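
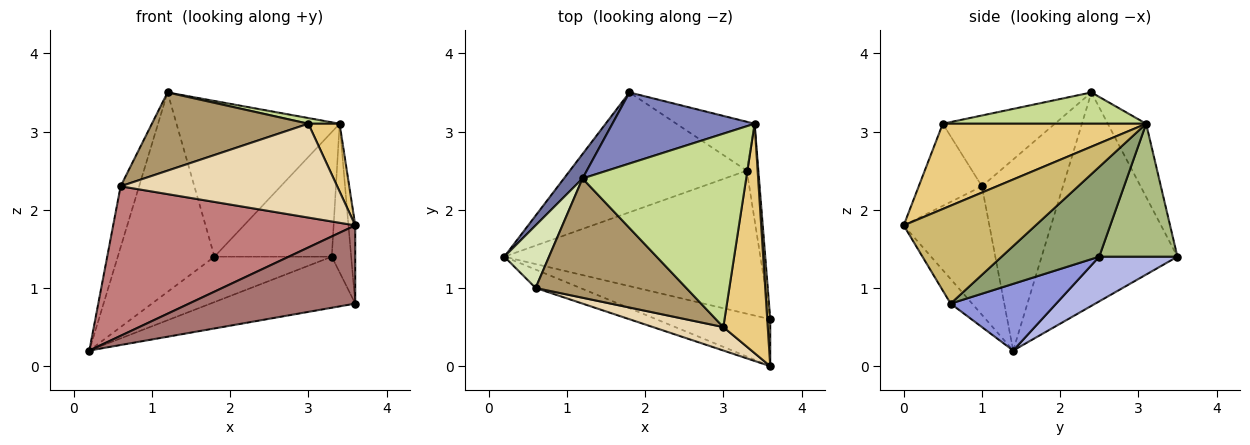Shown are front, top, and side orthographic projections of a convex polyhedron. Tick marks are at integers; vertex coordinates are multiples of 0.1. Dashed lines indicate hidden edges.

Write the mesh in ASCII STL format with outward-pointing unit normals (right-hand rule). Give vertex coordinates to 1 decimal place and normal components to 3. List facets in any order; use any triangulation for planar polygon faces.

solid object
 facet normal -0.813 0.579 0.071
  outer loop
   vertex 1.2 2.4 3.5
   vertex 1.8 3.5 1.4
   vertex 0.2 1.4 0.2
  endloop
 endfacet
 facet normal -0.209 0.890 0.406
  outer loop
   vertex 3.4 3.1 3.1
   vertex 1.8 3.5 1.4
   vertex 1.2 2.4 3.5
  endloop
 endfacet
 facet normal 0.238 0.326 -0.915
  outer loop
   vertex 3.3 2.5 1.4
   vertex 3.6 0.6 0.8
   vertex 0.2 1.4 0.2
  endloop
 endfacet
 facet normal 0.230 0.345 -0.910
  outer loop
   vertex 3.3 2.5 1.4
   vertex 0.2 1.4 0.2
   vertex 1.8 3.5 1.4
  endloop
 endfacet
 facet normal 0.973 0.193 -0.125
  outer loop
   vertex 3.3 2.5 1.4
   vertex 3.4 3.1 3.1
   vertex 3.6 0.6 0.8
  endloop
 endfacet
 facet normal 0.527 0.791 -0.310
  outer loop
   vertex 3.3 2.5 1.4
   vertex 1.8 3.5 1.4
   vertex 3.4 3.1 3.1
  endloop
 endfacet
 facet normal 0.188 -0.029 0.982
  outer loop
   vertex 3.0 0.5 3.1
   vertex 3.4 3.1 3.1
   vertex 1.2 2.4 3.5
  endloop
 endfacet
 facet normal -0.951 0.217 0.222
  outer loop
   vertex 0.6 1.0 2.3
   vertex 1.2 2.4 3.5
   vertex 0.2 1.4 0.2
  endloop
 endfacet
 facet normal -0.366 -0.510 0.778
  outer loop
   vertex 0.6 1.0 2.3
   vertex 3.0 0.5 3.1
   vertex 1.2 2.4 3.5
  endloop
 endfacet
 facet normal 0.998 0.051 0.031
  outer loop
   vertex 3.6 0.0 1.8
   vertex 3.6 0.6 0.8
   vertex 3.4 3.1 3.1
  endloop
 endfacet
 facet normal 0.879 -0.135 0.458
  outer loop
   vertex 3.6 0.0 1.8
   vertex 3.4 3.1 3.1
   vertex 3.0 0.5 3.1
  endloop
 endfacet
 facet normal -0.272 -0.933 0.233
  outer loop
   vertex 3.6 0.0 1.8
   vertex 3.0 0.5 3.1
   vertex 0.6 1.0 2.3
  endloop
 endfacet
 facet normal -0.110 -0.852 -0.511
  outer loop
   vertex 3.6 0.0 1.8
   vertex 0.2 1.4 0.2
   vertex 3.6 0.6 0.8
  endloop
 endfacet
 facet normal -0.331 -0.936 -0.115
  outer loop
   vertex 3.6 0.0 1.8
   vertex 0.6 1.0 2.3
   vertex 0.2 1.4 0.2
  endloop
 endfacet
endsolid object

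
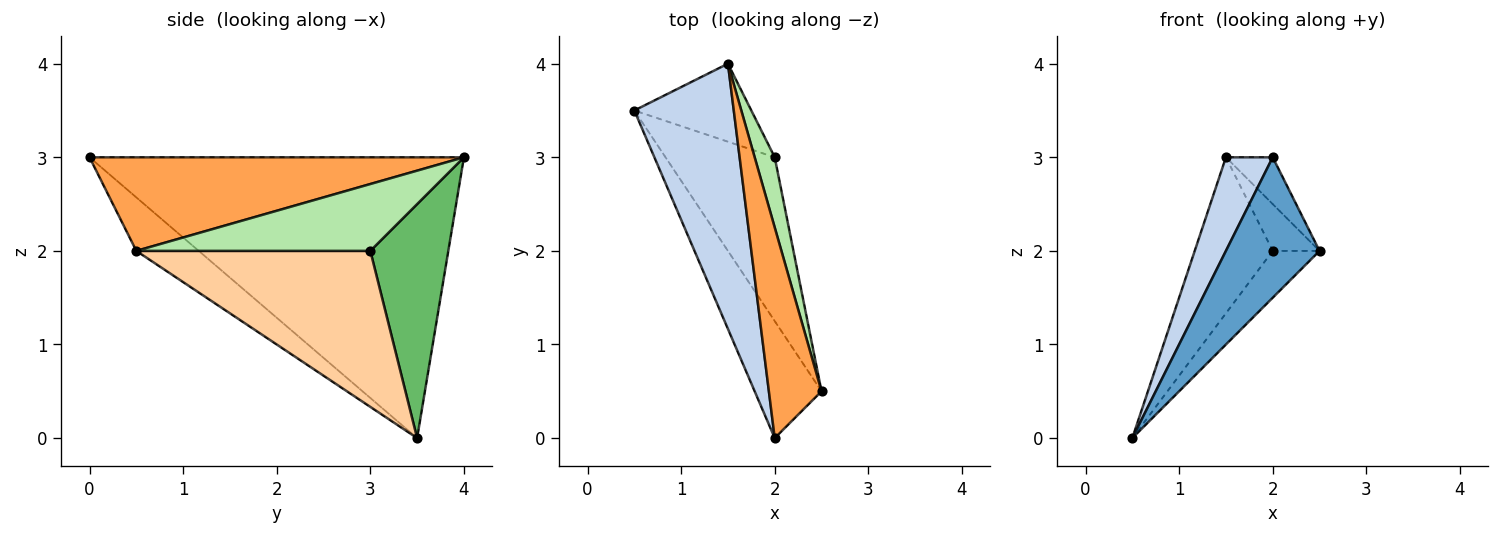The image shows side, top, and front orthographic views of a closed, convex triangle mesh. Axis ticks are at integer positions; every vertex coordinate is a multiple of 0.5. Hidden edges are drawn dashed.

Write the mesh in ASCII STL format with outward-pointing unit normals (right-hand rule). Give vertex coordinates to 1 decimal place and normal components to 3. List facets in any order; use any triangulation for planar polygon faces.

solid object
 facet normal -0.456 -0.684 -0.570
  outer loop
   vertex 2.0 0.0 3.0
   vertex 0.5 3.5 0.0
   vertex 2.5 0.5 2.0
  endloop
 endfacet
 facet normal -0.936 -0.117 0.332
  outer loop
   vertex 2.0 0.0 3.0
   vertex 1.5 4.0 3.0
   vertex 0.5 3.5 0.0
  endloop
 endfacet
 facet normal 0.866 0.108 0.487
  outer loop
   vertex 2.0 0.0 3.0
   vertex 2.5 0.5 2.0
   vertex 1.5 4.0 3.0
  endloop
 endfacet
 facet normal 0.808 0.162 -0.566
  outer loop
   vertex 2.0 3.0 2.0
   vertex 2.5 0.5 2.0
   vertex 0.5 3.5 0.0
  endloop
 endfacet
 facet normal 0.667 0.667 -0.333
  outer loop
   vertex 2.0 3.0 2.0
   vertex 0.5 3.5 0.0
   vertex 1.5 4.0 3.0
  endloop
 endfacet
 facet normal 0.941 0.188 0.282
  outer loop
   vertex 2.0 3.0 2.0
   vertex 1.5 4.0 3.0
   vertex 2.5 0.5 2.0
  endloop
 endfacet
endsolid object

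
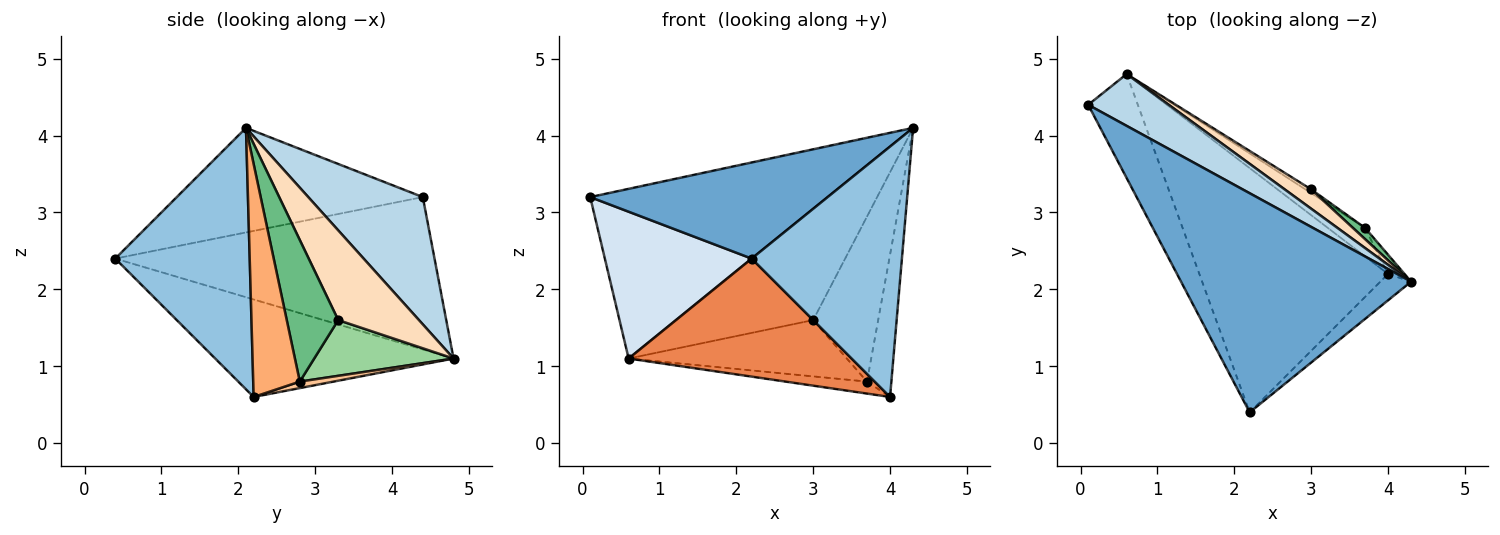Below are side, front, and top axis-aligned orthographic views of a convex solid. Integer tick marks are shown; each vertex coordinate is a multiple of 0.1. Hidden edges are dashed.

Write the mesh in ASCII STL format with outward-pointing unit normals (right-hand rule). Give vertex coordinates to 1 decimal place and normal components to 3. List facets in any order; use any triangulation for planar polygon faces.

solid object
 facet normal -0.384 -0.371 0.845
  outer loop
   vertex 2.2 0.4 2.4
   vertex 4.3 2.1 4.1
   vertex 0.1 4.4 3.2
  endloop
 endfacet
 facet normal 0.665 -0.743 -0.078
  outer loop
   vertex 4.0 2.2 0.6
   vertex 4.3 2.1 4.1
   vertex 2.2 0.4 2.4
  endloop
 endfacet
 facet normal 0.419 0.869 0.265
  outer loop
   vertex 0.6 4.8 1.1
   vertex 0.1 4.4 3.2
   vertex 4.3 2.1 4.1
  endloop
 endfacet
 facet normal -0.871 -0.401 -0.284
  outer loop
   vertex 0.6 4.8 1.1
   vertex 2.2 0.4 2.4
   vertex 0.1 4.4 3.2
  endloop
 endfacet
 facet normal -0.422 -0.395 -0.816
  outer loop
   vertex 0.6 4.8 1.1
   vertex 4.0 2.2 0.6
   vertex 2.2 0.4 2.4
  endloop
 endfacet
 facet normal 0.884 0.463 -0.063
  outer loop
   vertex 3.7 2.8 0.8
   vertex 4.3 2.1 4.1
   vertex 4.0 2.2 0.6
  endloop
 endfacet
 facet normal 0.159 0.383 -0.910
  outer loop
   vertex 3.7 2.8 0.8
   vertex 4.0 2.2 0.6
   vertex 0.6 4.8 1.1
  endloop
 endfacet
 facet normal 0.502 0.852 0.148
  outer loop
   vertex 3.0 3.3 1.6
   vertex 0.6 4.8 1.1
   vertex 4.3 2.1 4.1
  endloop
 endfacet
 facet normal 0.620 0.783 0.053
  outer loop
   vertex 3.0 3.3 1.6
   vertex 4.3 2.1 4.1
   vertex 3.7 2.8 0.8
  endloop
 endfacet
 facet normal 0.537 0.841 -0.056
  outer loop
   vertex 3.0 3.3 1.6
   vertex 3.7 2.8 0.8
   vertex 0.6 4.8 1.1
  endloop
 endfacet
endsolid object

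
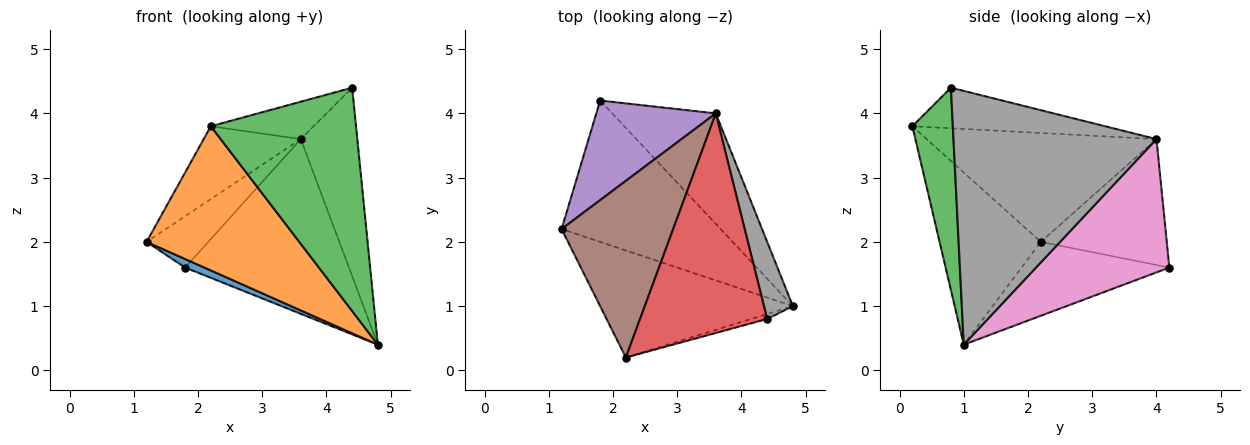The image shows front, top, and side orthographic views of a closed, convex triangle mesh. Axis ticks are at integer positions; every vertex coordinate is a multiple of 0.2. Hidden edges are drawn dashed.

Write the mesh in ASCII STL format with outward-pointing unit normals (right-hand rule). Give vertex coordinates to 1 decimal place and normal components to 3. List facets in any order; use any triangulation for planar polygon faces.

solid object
 facet normal -0.421 -0.055 -0.906
  outer loop
   vertex 1.8 4.2 1.6
   vertex 4.8 1.0 0.4
   vertex 1.2 2.2 2.0
  endloop
 endfacet
 facet normal -0.470 -0.709 -0.526
  outer loop
   vertex 2.2 0.2 3.8
   vertex 1.2 2.2 2.0
   vertex 4.8 1.0 0.4
  endloop
 endfacet
 facet normal 0.268 -0.963 -0.021
  outer loop
   vertex 2.2 0.2 3.8
   vertex 4.8 1.0 0.4
   vertex 4.4 0.8 4.4
  endloop
 endfacet
 facet normal -0.300 0.160 0.940
  outer loop
   vertex 3.6 4.0 3.6
   vertex 2.2 0.2 3.8
   vertex 4.4 0.8 4.4
  endloop
 endfacet
 facet normal -0.684 0.335 0.649
  outer loop
   vertex 3.6 4.0 3.6
   vertex 1.8 4.2 1.6
   vertex 1.2 2.2 2.0
  endloop
 endfacet
 facet normal -0.670 0.283 0.686
  outer loop
   vertex 3.6 4.0 3.6
   vertex 1.2 2.2 2.0
   vertex 2.2 0.2 3.8
  endloop
 endfacet
 facet normal 0.567 0.696 -0.440
  outer loop
   vertex 3.6 4.0 3.6
   vertex 4.8 1.0 0.4
   vertex 1.8 4.2 1.6
  endloop
 endfacet
 facet normal 0.958 0.267 0.109
  outer loop
   vertex 3.6 4.0 3.6
   vertex 4.4 0.8 4.4
   vertex 4.8 1.0 0.4
  endloop
 endfacet
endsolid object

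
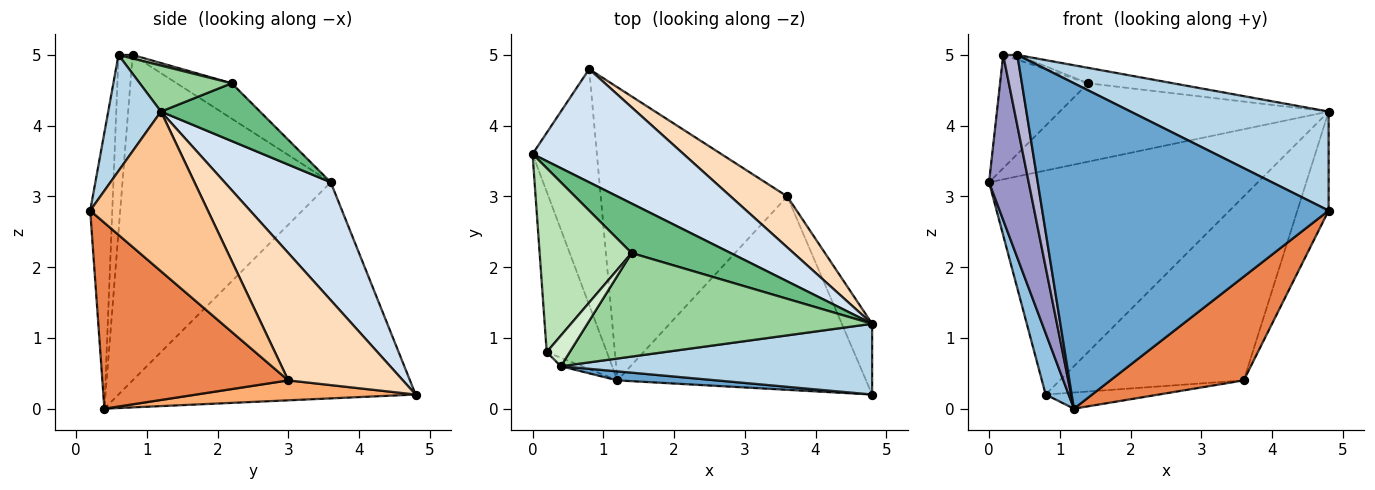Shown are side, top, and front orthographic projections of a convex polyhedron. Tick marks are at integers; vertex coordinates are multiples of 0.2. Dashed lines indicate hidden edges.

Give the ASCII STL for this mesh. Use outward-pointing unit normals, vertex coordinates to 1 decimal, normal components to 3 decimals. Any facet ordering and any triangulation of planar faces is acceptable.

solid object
 facet normal -0.077 -0.997 0.028
  outer loop
   vertex 1.2 0.4 0.0
   vertex 4.8 0.2 2.8
   vertex 0.4 0.6 5.0
  endloop
 endfacet
 facet normal -0.956 -0.074 -0.284
  outer loop
   vertex 0.8 4.8 0.2
   vertex 1.2 0.4 0.0
   vertex 0.0 3.6 3.2
  endloop
 endfacet
 facet normal 0.212 -0.795 0.568
  outer loop
   vertex 4.8 1.2 4.2
   vertex 0.4 0.6 5.0
   vertex 4.8 0.2 2.8
  endloop
 endfacet
 facet normal 0.332 0.842 0.425
  outer loop
   vertex 4.8 1.2 4.2
   vertex 0.8 4.8 0.2
   vertex 0.0 3.6 3.2
  endloop
 endfacet
 facet normal 0.550 -0.395 -0.736
  outer loop
   vertex 3.6 3.0 0.4
   vertex 4.8 0.2 2.8
   vertex 1.2 0.4 0.0
  endloop
 endfacet
 facet normal 0.106 0.055 -0.993
  outer loop
   vertex 3.6 3.0 0.4
   vertex 1.2 0.4 0.0
   vertex 0.8 4.8 0.2
  endloop
 endfacet
 facet normal 0.951 0.253 -0.180
  outer loop
   vertex 3.6 3.0 0.4
   vertex 4.8 1.2 4.2
   vertex 4.8 0.2 2.8
  endloop
 endfacet
 facet normal 0.515 0.826 0.229
  outer loop
   vertex 3.6 3.0 0.4
   vertex 0.8 4.8 0.2
   vertex 4.8 1.2 4.2
  endloop
 endfacet
 facet normal 0.297 0.807 0.510
  outer loop
   vertex 1.4 2.2 4.6
   vertex 4.8 1.2 4.2
   vertex 0.0 3.6 3.2
  endloop
 endfacet
 facet normal 0.158 0.146 0.977
  outer loop
   vertex 1.4 2.2 4.6
   vertex 0.4 0.6 5.0
   vertex 4.8 1.2 4.2
  endloop
 endfacet
 facet normal -0.311 0.498 0.809
  outer loop
   vertex 0.2 0.8 5.0
   vertex 1.4 2.2 4.6
   vertex 0.0 3.6 3.2
  endloop
 endfacet
 facet normal 0.150 0.150 0.977
  outer loop
   vertex 0.2 0.8 5.0
   vertex 0.4 0.6 5.0
   vertex 1.4 2.2 4.6
  endloop
 endfacet
 facet normal -0.967 -0.184 -0.179
  outer loop
   vertex 0.2 0.8 5.0
   vertex 0.0 3.6 3.2
   vertex 1.2 0.4 0.0
  endloop
 endfacet
 facet normal -0.705 -0.705 -0.085
  outer loop
   vertex 0.2 0.8 5.0
   vertex 1.2 0.4 0.0
   vertex 0.4 0.6 5.0
  endloop
 endfacet
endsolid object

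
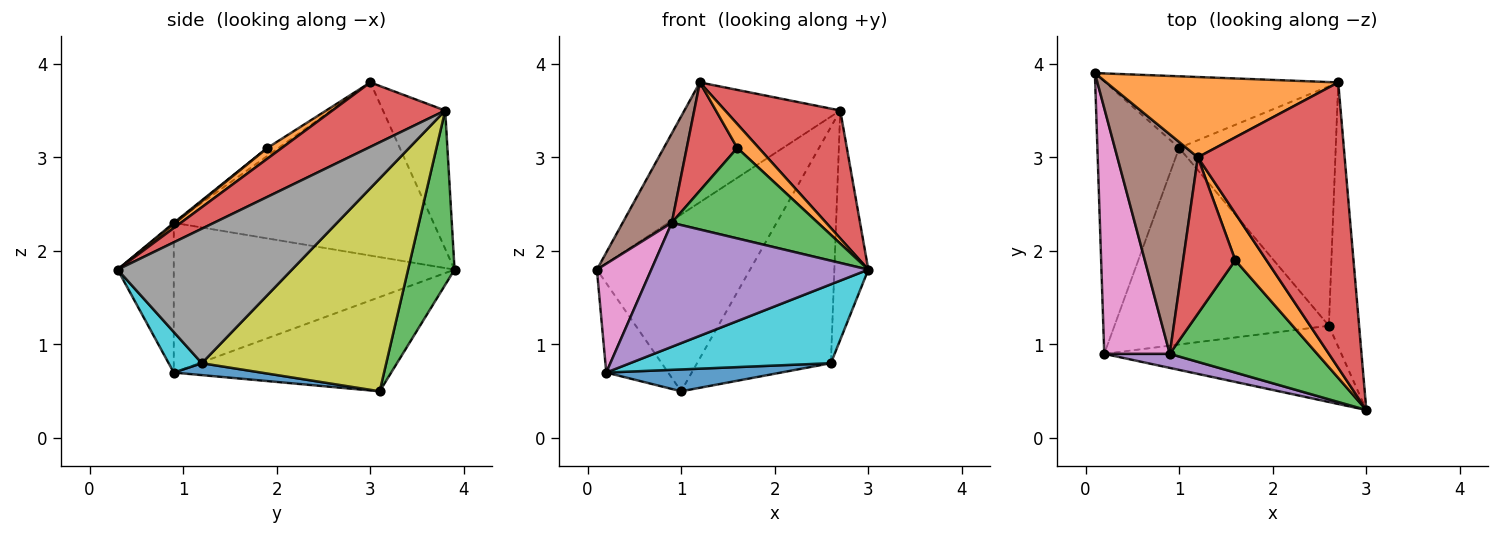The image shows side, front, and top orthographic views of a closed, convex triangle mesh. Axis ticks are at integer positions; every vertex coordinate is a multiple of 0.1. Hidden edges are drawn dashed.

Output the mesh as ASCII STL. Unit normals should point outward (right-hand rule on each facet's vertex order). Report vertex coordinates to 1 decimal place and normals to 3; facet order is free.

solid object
 facet normal -0.738 0.210 -0.641
  outer loop
   vertex 0.2 0.9 0.7
   vertex 0.1 3.9 1.8
   vertex 1.0 3.1 0.5
  endloop
 endfacet
 facet normal -0.315 0.789 0.528
  outer loop
   vertex 2.7 3.8 3.5
   vertex 0.1 3.9 1.8
   vertex 1.2 3.0 3.8
  endloop
 endfacet
 facet normal 0.271 0.892 -0.362
  outer loop
   vertex 2.7 3.8 3.5
   vertex 1.0 3.1 0.5
   vertex 0.1 3.9 1.8
  endloop
 endfacet
 facet normal 0.372 -0.380 0.847
  outer loop
   vertex 2.7 3.8 3.5
   vertex 1.2 3.0 3.8
   vertex 3.0 0.3 1.8
  endloop
 endfacet
 facet normal -0.249 -0.962 0.109
  outer loop
   vertex 0.9 0.9 2.3
   vertex 0.2 0.9 0.7
   vertex 3.0 0.3 1.8
  endloop
 endfacet
 facet normal -0.894 -0.169 0.415
  outer loop
   vertex 0.9 0.9 2.3
   vertex 1.2 3.0 3.8
   vertex 0.1 3.9 1.8
  endloop
 endfacet
 facet normal -0.902 -0.175 0.395
  outer loop
   vertex 0.9 0.9 2.3
   vertex 0.1 3.9 1.8
   vertex 0.2 0.9 0.7
  endloop
 endfacet
 facet normal 0.959 0.187 -0.215
  outer loop
   vertex 2.6 1.2 0.8
   vertex 2.7 3.8 3.5
   vertex 3.0 0.3 1.8
  endloop
 endfacet
 facet normal 0.695 0.505 -0.512
  outer loop
   vertex 2.6 1.2 0.8
   vertex 1.0 3.1 0.5
   vertex 2.7 3.8 3.5
  endloop
 endfacet
 facet normal 0.118 -0.714 -0.690
  outer loop
   vertex 2.6 1.2 0.8
   vertex 3.0 0.3 1.8
   vertex 0.2 0.9 0.7
  endloop
 endfacet
 facet normal 0.055 -0.110 -0.992
  outer loop
   vertex 2.6 1.2 0.8
   vertex 0.2 0.9 0.7
   vertex 1.0 3.1 0.5
  endloop
 endfacet
 facet normal 0.293 -0.435 0.851
  outer loop
   vertex 1.6 1.9 3.1
   vertex 3.0 0.3 1.8
   vertex 1.2 3.0 3.8
  endloop
 endfacet
 facet normal 0.006 -0.627 0.779
  outer loop
   vertex 1.6 1.9 3.1
   vertex 0.9 0.9 2.3
   vertex 3.0 0.3 1.8
  endloop
 endfacet
 facet normal -0.125 -0.565 0.816
  outer loop
   vertex 1.6 1.9 3.1
   vertex 1.2 3.0 3.8
   vertex 0.9 0.9 2.3
  endloop
 endfacet
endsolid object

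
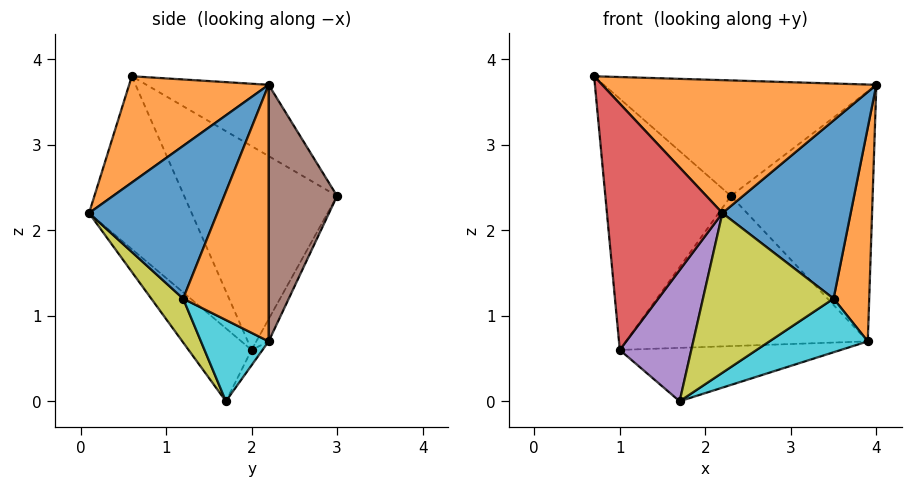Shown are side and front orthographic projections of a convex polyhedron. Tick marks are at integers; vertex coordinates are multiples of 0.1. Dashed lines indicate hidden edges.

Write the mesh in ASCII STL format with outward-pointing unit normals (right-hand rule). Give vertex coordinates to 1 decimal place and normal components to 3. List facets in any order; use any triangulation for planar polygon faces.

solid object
 facet normal -0.276 0.615 0.739
  outer loop
   vertex 2.3 3.0 2.4
   vertex 0.7 0.6 3.8
   vertex 4.0 2.2 3.7
  endloop
 endfacet
 facet normal 0.371 -0.729 0.575
  outer loop
   vertex 2.2 0.1 2.2
   vertex 4.0 2.2 3.7
   vertex 0.7 0.6 3.8
  endloop
 endfacet
 facet normal -0.757 0.622 0.201
  outer loop
   vertex 1.0 2.0 0.6
   vertex 0.7 0.6 3.8
   vertex 2.3 3.0 2.4
  endloop
 endfacet
 facet normal -0.619 -0.696 -0.363
  outer loop
   vertex 1.0 2.0 0.6
   vertex 2.2 0.1 2.2
   vertex 0.7 0.6 3.8
  endloop
 endfacet
 facet normal -0.614 -0.698 -0.368
  outer loop
   vertex 1.0 2.0 0.6
   vertex 1.7 1.7 0.0
   vertex 2.2 0.1 2.2
  endloop
 endfacet
 facet normal 0.435 0.900 -0.014
  outer loop
   vertex 3.9 2.2 0.7
   vertex 2.3 3.0 2.4
   vertex 4.0 2.2 3.7
  endloop
 endfacet
 facet normal -0.045 0.887 -0.460
  outer loop
   vertex 3.9 2.2 0.7
   vertex 1.0 2.0 0.6
   vertex 2.3 3.0 2.4
  endloop
 endfacet
 facet normal -0.043 0.872 -0.487
  outer loop
   vertex 3.9 2.2 0.7
   vertex 1.7 1.7 0.0
   vertex 1.0 2.0 0.6
  endloop
 endfacet
 facet normal 0.189 -0.773 -0.605
  outer loop
   vertex 3.5 1.2 1.2
   vertex 2.2 0.1 2.2
   vertex 1.7 1.7 0.0
  endloop
 endfacet
 facet normal 0.364 -0.529 -0.767
  outer loop
   vertex 3.5 1.2 1.2
   vertex 1.7 1.7 0.0
   vertex 3.9 2.2 0.7
  endloop
 endfacet
 facet normal 0.700 -0.700 0.140
  outer loop
   vertex 3.5 1.2 1.2
   vertex 4.0 2.2 3.7
   vertex 2.2 0.1 2.2
  endloop
 endfacet
 facet normal 0.923 -0.384 -0.031
  outer loop
   vertex 3.5 1.2 1.2
   vertex 3.9 2.2 0.7
   vertex 4.0 2.2 3.7
  endloop
 endfacet
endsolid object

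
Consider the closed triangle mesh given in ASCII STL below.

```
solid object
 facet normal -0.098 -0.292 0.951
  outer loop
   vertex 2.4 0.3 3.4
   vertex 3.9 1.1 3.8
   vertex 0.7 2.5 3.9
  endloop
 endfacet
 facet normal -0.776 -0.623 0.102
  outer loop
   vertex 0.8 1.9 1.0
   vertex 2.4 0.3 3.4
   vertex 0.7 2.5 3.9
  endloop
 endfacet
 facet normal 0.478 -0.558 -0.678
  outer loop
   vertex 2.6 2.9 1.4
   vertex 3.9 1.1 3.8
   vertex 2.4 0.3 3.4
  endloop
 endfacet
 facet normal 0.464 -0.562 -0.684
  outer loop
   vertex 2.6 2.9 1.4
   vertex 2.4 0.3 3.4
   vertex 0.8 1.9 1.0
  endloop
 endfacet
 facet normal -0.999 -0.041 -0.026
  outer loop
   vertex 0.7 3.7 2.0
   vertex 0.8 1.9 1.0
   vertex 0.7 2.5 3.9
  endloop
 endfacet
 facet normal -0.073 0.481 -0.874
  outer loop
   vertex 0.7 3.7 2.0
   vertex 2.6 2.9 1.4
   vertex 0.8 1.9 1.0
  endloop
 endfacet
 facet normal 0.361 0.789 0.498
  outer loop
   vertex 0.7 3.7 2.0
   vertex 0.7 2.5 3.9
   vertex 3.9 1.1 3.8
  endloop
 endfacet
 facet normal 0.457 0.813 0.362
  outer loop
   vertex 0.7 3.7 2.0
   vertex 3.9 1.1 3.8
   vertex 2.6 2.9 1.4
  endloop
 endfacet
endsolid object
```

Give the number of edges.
12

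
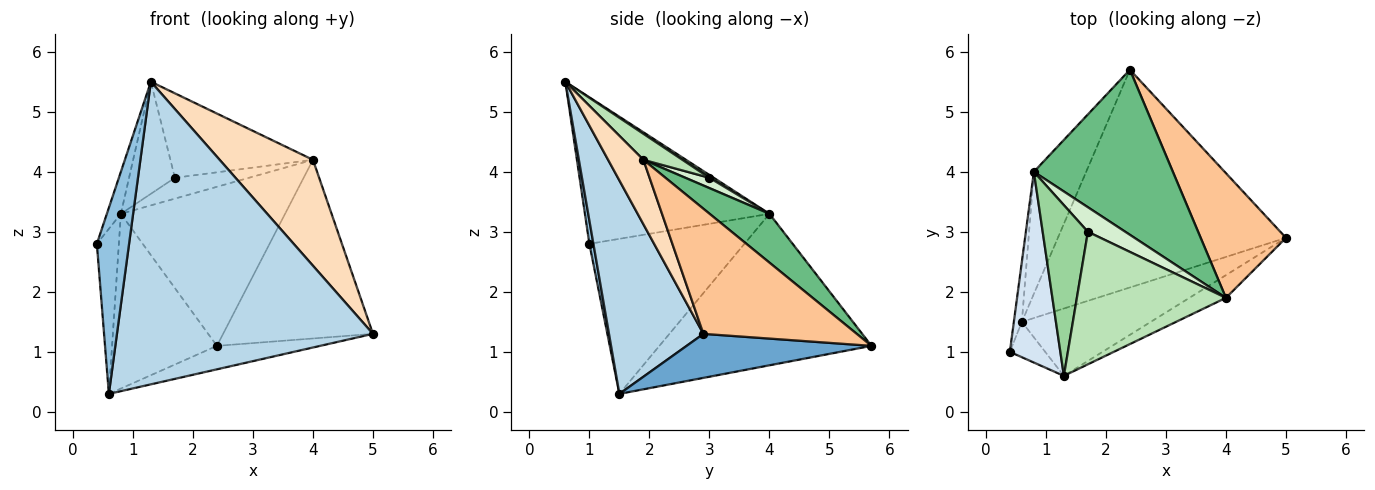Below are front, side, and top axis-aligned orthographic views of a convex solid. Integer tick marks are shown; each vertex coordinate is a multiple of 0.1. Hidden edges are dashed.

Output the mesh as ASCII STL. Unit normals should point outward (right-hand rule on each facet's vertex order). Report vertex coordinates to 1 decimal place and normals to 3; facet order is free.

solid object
 facet normal 0.188 0.105 -0.976
  outer loop
   vertex 0.6 1.5 0.3
   vertex 2.4 5.7 1.1
   vertex 5.0 2.9 1.3
  endloop
 endfacet
 facet normal 0.122 -0.975 -0.185
  outer loop
   vertex 0.6 1.5 0.3
   vertex 1.3 0.6 5.5
   vertex 0.4 1.0 2.8
  endloop
 endfacet
 facet normal 0.339 -0.918 -0.205
  outer loop
   vertex 0.6 1.5 0.3
   vertex 5.0 2.9 1.3
   vertex 1.3 0.6 5.5
  endloop
 endfacet
 facet normal -0.943 0.072 0.325
  outer loop
   vertex 0.8 4.0 3.3
   vertex 0.4 1.0 2.8
   vertex 1.3 0.6 5.5
  endloop
 endfacet
 facet normal -0.989 0.140 -0.051
  outer loop
   vertex 0.8 4.0 3.3
   vertex 0.6 1.5 0.3
   vertex 0.4 1.0 2.8
  endloop
 endfacet
 facet normal -0.856 0.423 -0.296
  outer loop
   vertex 0.8 4.0 3.3
   vertex 2.4 5.7 1.1
   vertex 0.6 1.5 0.3
  endloop
 endfacet
 facet normal 0.643 0.628 0.438
  outer loop
   vertex 4.0 1.9 4.2
   vertex 5.0 2.9 1.3
   vertex 2.4 5.7 1.1
  endloop
 endfacet
 facet normal 0.347 -0.917 -0.197
  outer loop
   vertex 4.0 1.9 4.2
   vertex 1.3 0.6 5.5
   vertex 5.0 2.9 1.3
  endloop
 endfacet
 facet normal 0.245 0.673 0.698
  outer loop
   vertex 4.0 1.9 4.2
   vertex 2.4 5.7 1.1
   vertex 0.8 4.0 3.3
  endloop
 endfacet
 facet normal 0.052 0.548 0.835
  outer loop
   vertex 1.7 3.0 3.9
   vertex 0.8 4.0 3.3
   vertex 1.3 0.6 5.5
  endloop
 endfacet
 facet normal 0.146 0.532 0.834
  outer loop
   vertex 1.7 3.0 3.9
   vertex 1.3 0.6 5.5
   vertex 4.0 1.9 4.2
  endloop
 endfacet
 facet normal 0.205 0.633 0.747
  outer loop
   vertex 1.7 3.0 3.9
   vertex 4.0 1.9 4.2
   vertex 0.8 4.0 3.3
  endloop
 endfacet
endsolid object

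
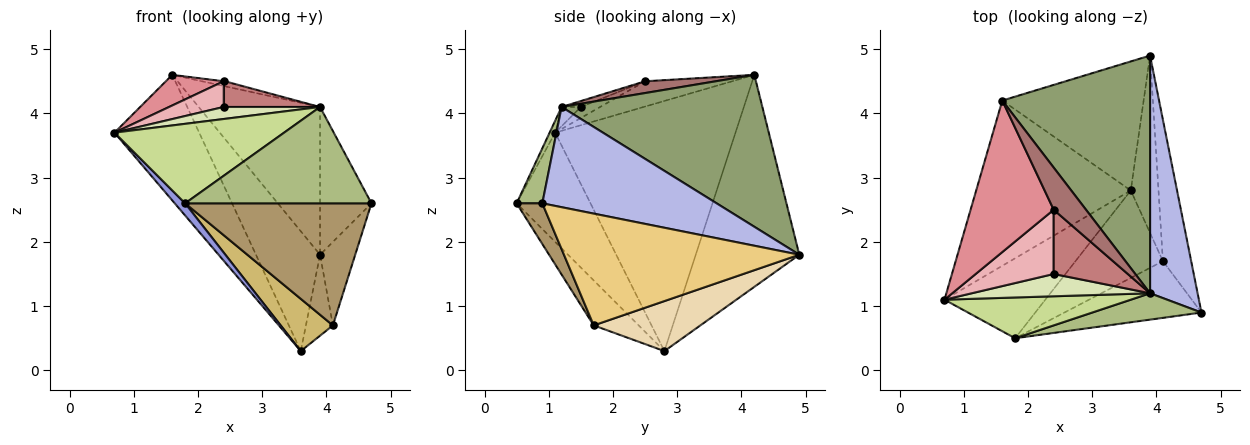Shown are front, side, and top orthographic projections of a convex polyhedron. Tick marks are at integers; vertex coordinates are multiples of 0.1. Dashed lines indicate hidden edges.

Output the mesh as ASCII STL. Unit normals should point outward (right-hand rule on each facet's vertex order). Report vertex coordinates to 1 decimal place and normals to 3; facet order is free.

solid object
 facet normal -0.790 0.371 -0.488
  outer loop
   vertex 1.6 4.2 4.6
   vertex 3.6 2.8 0.3
   vertex 0.7 1.1 3.7
  endloop
 endfacet
 facet normal -0.740 0.458 -0.493
  outer loop
   vertex 1.6 4.2 4.6
   vertex 3.9 4.9 1.8
   vertex 3.6 2.8 0.3
  endloop
 endfacet
 facet normal -0.731 -0.103 -0.675
  outer loop
   vertex 1.8 0.5 2.6
   vertex 0.7 1.1 3.7
   vertex 3.6 2.8 0.3
  endloop
 endfacet
 facet normal 0.873 0.257 0.414
  outer loop
   vertex 3.9 1.2 4.1
   vertex 4.7 0.9 2.6
   vertex 3.9 4.9 1.8
  endloop
 endfacet
 facet normal 0.658 0.398 0.640
  outer loop
   vertex 3.9 1.2 4.1
   vertex 3.9 4.9 1.8
   vertex 1.6 4.2 4.6
  endloop
 endfacet
 facet normal 0.132 -0.956 0.262
  outer loop
   vertex 3.9 1.2 4.1
   vertex 1.8 0.5 2.6
   vertex 4.7 0.9 2.6
  endloop
 endfacet
 facet normal -0.029 -0.890 0.456
  outer loop
   vertex 3.9 1.2 4.1
   vertex 0.7 1.1 3.7
   vertex 1.8 0.5 2.6
  endloop
 endfacet
 facet normal -0.095 -0.473 0.876
  outer loop
   vertex 3.9 1.2 4.1
   vertex 2.4 1.5 4.1
   vertex 0.7 1.1 3.7
  endloop
 endfacet
 facet normal 0.124 -0.900 -0.418
  outer loop
   vertex 4.1 1.7 0.7
   vertex 4.7 0.9 2.6
   vertex 1.8 0.5 2.6
  endloop
 endfacet
 facet normal -0.404 -0.469 -0.785
  outer loop
   vertex 4.1 1.7 0.7
   vertex 1.8 0.5 2.6
   vertex 3.6 2.8 0.3
  endloop
 endfacet
 facet normal 0.959 0.143 -0.243
  outer loop
   vertex 4.1 1.7 0.7
   vertex 3.9 4.9 1.8
   vertex 4.7 0.9 2.6
  endloop
 endfacet
 facet normal 0.854 0.216 -0.473
  outer loop
   vertex 4.1 1.7 0.7
   vertex 3.6 2.8 0.3
   vertex 3.9 4.9 1.8
  endloop
 endfacet
 facet normal 0.340 0.105 0.934
  outer loop
   vertex 2.4 2.5 4.5
   vertex 3.9 1.2 4.1
   vertex 1.6 4.2 4.6
  endloop
 endfacet
 facet normal -0.074 -0.370 0.926
  outer loop
   vertex 2.4 2.5 4.5
   vertex 2.4 1.5 4.1
   vertex 3.9 1.2 4.1
  endloop
 endfacet
 facet normal -0.286 -0.190 0.939
  outer loop
   vertex 2.4 2.5 4.5
   vertex 1.6 4.2 4.6
   vertex 0.7 1.1 3.7
  endloop
 endfacet
 facet normal -0.130 -0.368 0.921
  outer loop
   vertex 2.4 2.5 4.5
   vertex 0.7 1.1 3.7
   vertex 2.4 1.5 4.1
  endloop
 endfacet
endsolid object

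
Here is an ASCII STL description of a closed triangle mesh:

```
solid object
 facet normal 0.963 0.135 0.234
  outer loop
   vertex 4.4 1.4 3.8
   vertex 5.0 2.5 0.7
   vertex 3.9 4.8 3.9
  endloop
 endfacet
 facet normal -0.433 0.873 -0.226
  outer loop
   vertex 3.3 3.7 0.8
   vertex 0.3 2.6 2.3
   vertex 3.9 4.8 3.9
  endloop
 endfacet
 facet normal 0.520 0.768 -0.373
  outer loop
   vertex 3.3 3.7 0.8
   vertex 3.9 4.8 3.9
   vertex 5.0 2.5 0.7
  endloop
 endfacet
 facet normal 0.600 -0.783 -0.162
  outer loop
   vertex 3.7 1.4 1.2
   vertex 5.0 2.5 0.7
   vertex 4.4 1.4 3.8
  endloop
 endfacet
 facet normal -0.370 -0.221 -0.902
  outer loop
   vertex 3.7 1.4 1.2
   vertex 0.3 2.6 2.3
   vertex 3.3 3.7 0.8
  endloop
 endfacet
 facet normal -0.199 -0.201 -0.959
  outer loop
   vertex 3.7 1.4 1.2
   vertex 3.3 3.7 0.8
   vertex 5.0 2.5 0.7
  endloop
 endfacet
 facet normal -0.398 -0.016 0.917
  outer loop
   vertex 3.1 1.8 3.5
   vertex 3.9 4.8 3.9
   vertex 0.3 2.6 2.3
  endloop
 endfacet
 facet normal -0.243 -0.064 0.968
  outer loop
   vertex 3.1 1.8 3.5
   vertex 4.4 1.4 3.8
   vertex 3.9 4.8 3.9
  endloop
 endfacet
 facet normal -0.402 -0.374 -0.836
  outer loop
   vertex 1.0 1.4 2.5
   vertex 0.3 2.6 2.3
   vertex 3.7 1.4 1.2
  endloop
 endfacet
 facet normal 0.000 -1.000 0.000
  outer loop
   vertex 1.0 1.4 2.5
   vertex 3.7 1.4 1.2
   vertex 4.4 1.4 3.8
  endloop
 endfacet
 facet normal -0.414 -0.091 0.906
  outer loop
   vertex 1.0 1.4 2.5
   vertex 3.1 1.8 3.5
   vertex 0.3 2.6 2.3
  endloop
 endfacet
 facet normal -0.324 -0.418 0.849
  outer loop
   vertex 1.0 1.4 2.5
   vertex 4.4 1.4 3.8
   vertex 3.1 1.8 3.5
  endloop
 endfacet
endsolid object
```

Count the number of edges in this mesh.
18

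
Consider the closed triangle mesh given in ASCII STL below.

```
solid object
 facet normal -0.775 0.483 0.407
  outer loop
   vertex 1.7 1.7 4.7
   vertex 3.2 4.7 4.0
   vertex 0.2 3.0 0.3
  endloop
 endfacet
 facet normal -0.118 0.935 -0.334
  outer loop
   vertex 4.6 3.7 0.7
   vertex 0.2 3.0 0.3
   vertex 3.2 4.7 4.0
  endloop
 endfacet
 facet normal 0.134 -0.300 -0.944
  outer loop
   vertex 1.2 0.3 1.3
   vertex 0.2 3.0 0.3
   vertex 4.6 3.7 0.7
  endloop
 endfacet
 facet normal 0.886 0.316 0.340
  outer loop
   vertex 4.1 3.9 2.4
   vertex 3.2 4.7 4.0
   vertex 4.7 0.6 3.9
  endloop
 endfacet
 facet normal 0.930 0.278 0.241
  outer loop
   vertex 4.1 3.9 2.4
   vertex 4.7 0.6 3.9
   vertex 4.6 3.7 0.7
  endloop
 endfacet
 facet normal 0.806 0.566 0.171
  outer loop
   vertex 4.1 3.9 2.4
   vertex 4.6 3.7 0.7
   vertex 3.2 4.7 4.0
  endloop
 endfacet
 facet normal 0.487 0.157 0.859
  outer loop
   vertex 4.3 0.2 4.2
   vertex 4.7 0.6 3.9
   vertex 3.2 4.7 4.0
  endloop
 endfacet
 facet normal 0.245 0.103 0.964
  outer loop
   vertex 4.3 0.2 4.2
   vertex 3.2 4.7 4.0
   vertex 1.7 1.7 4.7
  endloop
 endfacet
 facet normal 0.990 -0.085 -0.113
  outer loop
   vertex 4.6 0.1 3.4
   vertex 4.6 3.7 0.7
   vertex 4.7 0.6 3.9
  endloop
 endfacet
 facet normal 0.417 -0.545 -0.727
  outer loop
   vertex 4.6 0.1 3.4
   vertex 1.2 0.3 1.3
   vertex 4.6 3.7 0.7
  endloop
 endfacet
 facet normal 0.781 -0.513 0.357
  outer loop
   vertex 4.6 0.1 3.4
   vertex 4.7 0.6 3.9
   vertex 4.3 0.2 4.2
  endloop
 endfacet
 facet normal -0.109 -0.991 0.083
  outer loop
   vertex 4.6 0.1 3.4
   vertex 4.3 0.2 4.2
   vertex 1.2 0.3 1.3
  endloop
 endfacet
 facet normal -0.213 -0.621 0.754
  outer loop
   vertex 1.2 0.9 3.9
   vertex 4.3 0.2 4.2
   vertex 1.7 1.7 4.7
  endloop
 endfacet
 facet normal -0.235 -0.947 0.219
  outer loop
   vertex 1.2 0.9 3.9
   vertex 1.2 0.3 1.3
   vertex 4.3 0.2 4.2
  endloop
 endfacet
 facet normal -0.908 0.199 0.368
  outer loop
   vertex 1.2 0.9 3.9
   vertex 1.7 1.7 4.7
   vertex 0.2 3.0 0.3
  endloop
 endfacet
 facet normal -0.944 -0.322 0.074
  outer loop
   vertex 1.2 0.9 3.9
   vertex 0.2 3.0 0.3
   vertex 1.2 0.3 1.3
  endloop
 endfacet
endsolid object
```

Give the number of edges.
24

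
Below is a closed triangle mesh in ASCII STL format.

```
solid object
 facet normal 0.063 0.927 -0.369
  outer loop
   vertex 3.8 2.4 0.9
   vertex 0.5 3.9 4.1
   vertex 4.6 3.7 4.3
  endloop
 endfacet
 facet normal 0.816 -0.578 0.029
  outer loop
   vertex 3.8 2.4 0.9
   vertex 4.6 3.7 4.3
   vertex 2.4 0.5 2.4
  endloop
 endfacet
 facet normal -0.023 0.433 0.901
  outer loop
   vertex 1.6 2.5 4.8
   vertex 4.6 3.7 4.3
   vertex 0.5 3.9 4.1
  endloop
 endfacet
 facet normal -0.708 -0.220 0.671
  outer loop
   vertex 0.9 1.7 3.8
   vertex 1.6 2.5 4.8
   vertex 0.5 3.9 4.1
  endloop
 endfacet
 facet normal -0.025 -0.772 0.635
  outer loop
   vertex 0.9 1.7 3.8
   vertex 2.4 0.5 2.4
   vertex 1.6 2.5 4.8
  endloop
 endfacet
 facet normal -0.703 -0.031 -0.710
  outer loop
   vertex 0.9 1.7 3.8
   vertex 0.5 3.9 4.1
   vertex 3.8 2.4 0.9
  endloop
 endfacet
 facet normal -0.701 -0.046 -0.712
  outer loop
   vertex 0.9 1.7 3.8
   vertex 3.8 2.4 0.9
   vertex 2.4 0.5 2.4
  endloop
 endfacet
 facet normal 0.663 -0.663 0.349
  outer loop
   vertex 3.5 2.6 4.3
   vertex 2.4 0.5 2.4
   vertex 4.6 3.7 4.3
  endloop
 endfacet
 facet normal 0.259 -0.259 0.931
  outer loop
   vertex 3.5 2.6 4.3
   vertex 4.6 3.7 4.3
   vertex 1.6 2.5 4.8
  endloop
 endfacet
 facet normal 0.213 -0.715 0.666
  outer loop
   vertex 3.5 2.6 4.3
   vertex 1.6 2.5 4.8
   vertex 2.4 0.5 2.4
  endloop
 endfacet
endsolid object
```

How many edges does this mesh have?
15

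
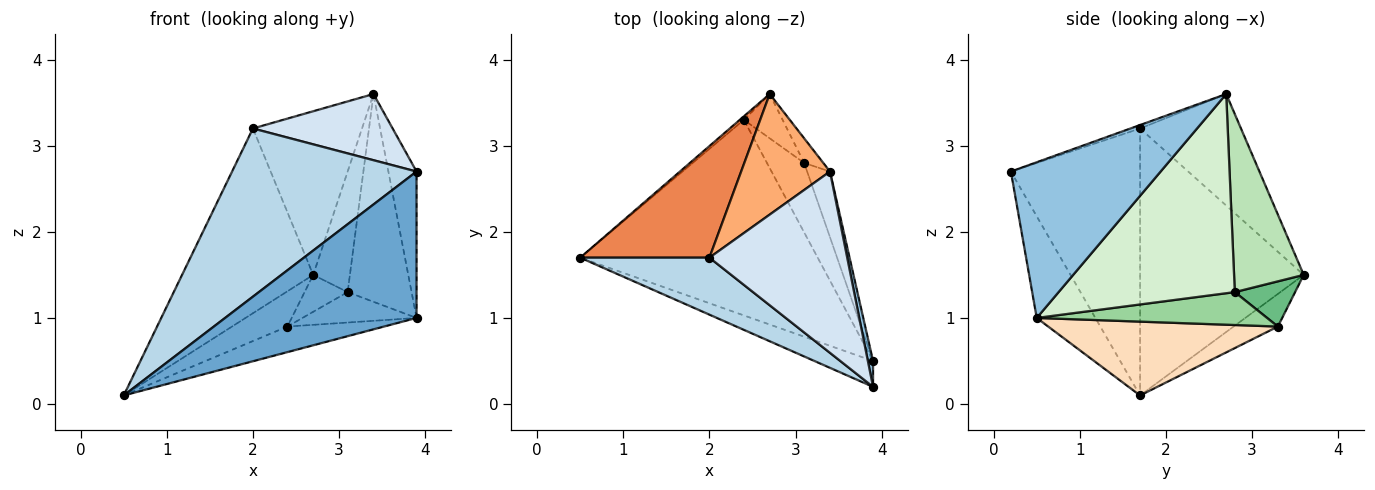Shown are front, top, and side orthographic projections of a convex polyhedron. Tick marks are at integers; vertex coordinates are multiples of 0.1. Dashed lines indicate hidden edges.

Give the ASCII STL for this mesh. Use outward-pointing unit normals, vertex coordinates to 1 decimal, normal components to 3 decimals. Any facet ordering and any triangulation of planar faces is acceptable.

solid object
 facet normal -0.289 -0.943 -0.166
  outer loop
   vertex 3.9 0.5 1.0
   vertex 3.9 0.2 2.7
   vertex 0.5 1.7 0.1
  endloop
 endfacet
 facet normal 0.982 0.185 0.033
  outer loop
   vertex 3.9 0.5 1.0
   vertex 3.4 2.7 3.6
   vertex 3.9 0.2 2.7
  endloop
 endfacet
 facet normal -0.553 -0.789 0.267
  outer loop
   vertex 2.0 1.7 3.2
   vertex 0.5 1.7 0.1
   vertex 3.9 0.2 2.7
  endloop
 endfacet
 facet normal -0.023 -0.343 0.939
  outer loop
   vertex 2.0 1.7 3.2
   vertex 3.9 0.2 2.7
   vertex 3.4 2.7 3.6
  endloop
 endfacet
 facet normal -0.730 0.585 0.353
  outer loop
   vertex 2.0 1.7 3.2
   vertex 2.7 3.6 1.5
   vertex 0.5 1.7 0.1
  endloop
 endfacet
 facet normal -0.597 0.646 0.476
  outer loop
   vertex 2.0 1.7 3.2
   vertex 3.4 2.7 3.6
   vertex 2.7 3.6 1.5
  endloop
 endfacet
 facet normal -0.623 0.778 -0.078
  outer loop
   vertex 2.4 3.3 0.9
   vertex 0.5 1.7 0.1
   vertex 2.7 3.6 1.5
  endloop
 endfacet
 facet normal 0.295 0.124 -0.948
  outer loop
   vertex 2.4 3.3 0.9
   vertex 3.9 0.5 1.0
   vertex 0.5 1.7 0.1
  endloop
 endfacet
 facet normal 0.667 0.477 -0.572
  outer loop
   vertex 3.1 2.8 1.3
   vertex 2.4 3.3 0.9
   vertex 2.7 3.6 1.5
  endloop
 endfacet
 facet normal 0.629 0.312 -0.712
  outer loop
   vertex 3.1 2.8 1.3
   vertex 3.9 0.5 1.0
   vertex 2.4 3.3 0.9
  endloop
 endfacet
 facet normal 0.881 0.464 -0.095
  outer loop
   vertex 3.1 2.8 1.3
   vertex 2.7 3.6 1.5
   vertex 3.4 2.7 3.6
  endloop
 endfacet
 facet normal 0.935 0.339 -0.107
  outer loop
   vertex 3.1 2.8 1.3
   vertex 3.4 2.7 3.6
   vertex 3.9 0.5 1.0
  endloop
 endfacet
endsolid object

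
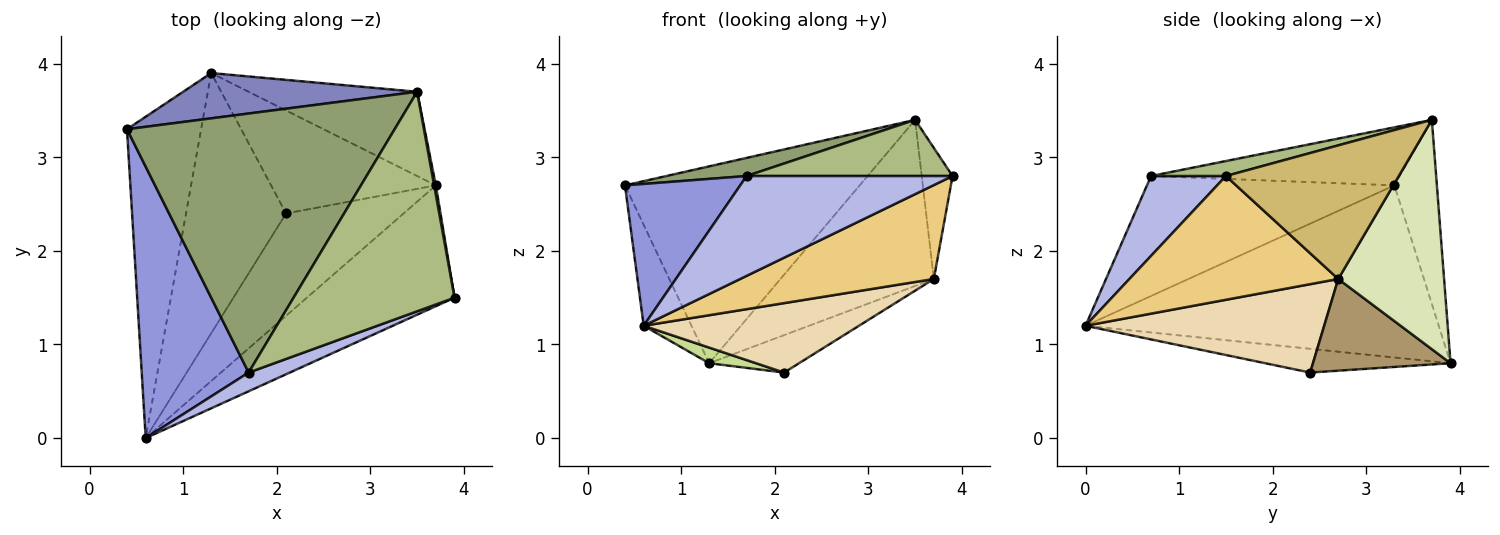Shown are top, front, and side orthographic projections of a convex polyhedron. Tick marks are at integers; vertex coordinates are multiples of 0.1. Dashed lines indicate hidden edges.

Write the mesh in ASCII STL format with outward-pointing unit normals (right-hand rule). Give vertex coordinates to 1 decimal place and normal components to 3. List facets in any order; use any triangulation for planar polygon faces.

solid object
 facet normal -0.911 0.123 -0.393
  outer loop
   vertex 1.3 3.9 0.8
   vertex 0.6 0.0 1.2
   vertex 0.4 3.3 2.7
  endloop
 endfacet
 facet normal -0.174 0.960 0.221
  outer loop
   vertex 3.5 3.7 3.4
   vertex 1.3 3.9 0.8
   vertex 0.4 3.3 2.7
  endloop
 endfacet
 facet normal -0.705 -0.328 0.628
  outer loop
   vertex 1.7 0.7 2.8
   vertex 0.4 3.3 2.7
   vertex 0.6 0.0 1.2
  endloop
 endfacet
 facet normal 0.337 -0.926 0.174
  outer loop
   vertex 1.7 0.7 2.8
   vertex 0.6 0.0 1.2
   vertex 3.9 1.5 2.8
  endloop
 endfacet
 facet normal -0.211 -0.068 0.975
  outer loop
   vertex 1.7 0.7 2.8
   vertex 3.5 3.7 3.4
   vertex 0.4 3.3 2.7
  endloop
 endfacet
 facet normal 0.090 -0.247 0.965
  outer loop
   vertex 1.7 0.7 2.8
   vertex 3.9 1.5 2.8
   vertex 3.5 3.7 3.4
  endloop
 endfacet
 facet normal -0.231 -0.058 -0.971
  outer loop
   vertex 2.1 2.4 0.7
   vertex 0.6 0.0 1.2
   vertex 1.3 3.9 0.8
  endloop
 endfacet
 facet normal 0.524 0.760 -0.385
  outer loop
   vertex 3.7 2.7 1.7
   vertex 1.3 3.9 0.8
   vertex 3.5 3.7 3.4
  endloop
 endfacet
 facet normal 0.464 0.303 -0.833
  outer loop
   vertex 3.7 2.7 1.7
   vertex 2.1 2.4 0.7
   vertex 1.3 3.9 0.8
  endloop
 endfacet
 facet normal 0.984 0.176 0.013
  outer loop
   vertex 3.7 2.7 1.7
   vertex 3.5 3.7 3.4
   vertex 3.9 1.5 2.8
  endloop
 endfacet
 facet normal 0.552 -0.512 -0.659
  outer loop
   vertex 3.7 2.7 1.7
   vertex 3.9 1.5 2.8
   vertex 0.6 0.0 1.2
  endloop
 endfacet
 facet normal 0.528 -0.477 -0.703
  outer loop
   vertex 3.7 2.7 1.7
   vertex 0.6 0.0 1.2
   vertex 2.1 2.4 0.7
  endloop
 endfacet
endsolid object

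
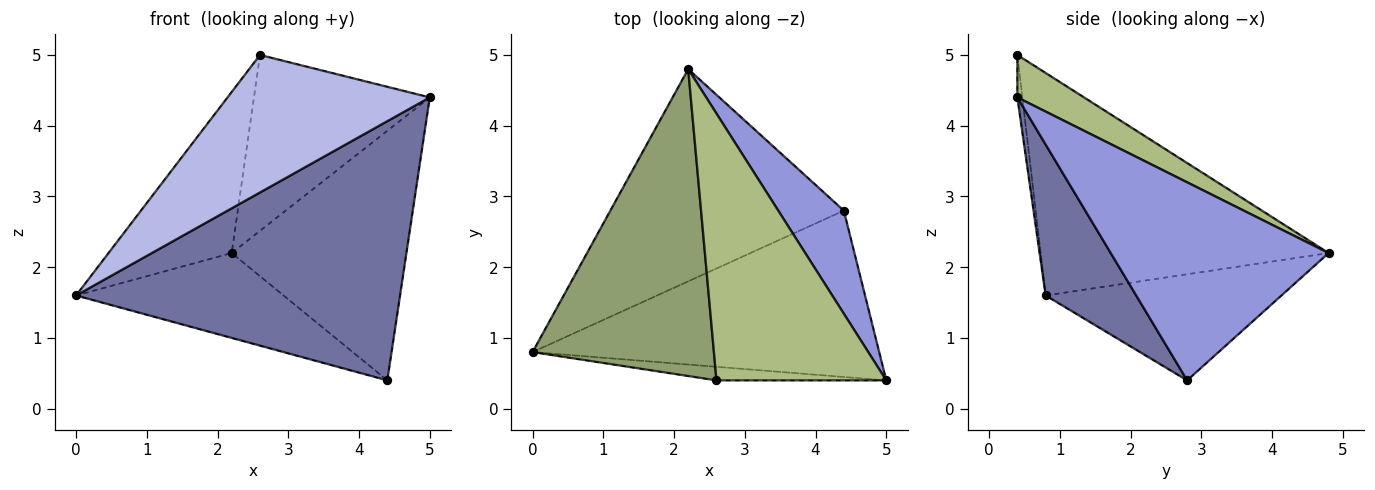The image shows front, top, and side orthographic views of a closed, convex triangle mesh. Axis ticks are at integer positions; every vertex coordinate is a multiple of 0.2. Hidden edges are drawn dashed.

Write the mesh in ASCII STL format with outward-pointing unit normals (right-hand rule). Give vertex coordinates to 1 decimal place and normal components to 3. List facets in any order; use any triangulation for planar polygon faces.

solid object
 facet normal 0.229 -0.819 -0.526
  outer loop
   vertex 4.4 2.8 0.4
   vertex 5.0 0.4 4.4
   vertex 0.0 0.8 1.6
  endloop
 endfacet
 facet normal -0.389 0.342 -0.855
  outer loop
   vertex 4.4 2.8 0.4
   vertex 0.0 0.8 1.6
   vertex 2.2 4.8 2.2
  endloop
 endfacet
 facet normal 0.755 0.606 0.250
  outer loop
   vertex 4.4 2.8 0.4
   vertex 2.2 4.8 2.2
   vertex 5.0 0.4 4.4
  endloop
 endfacet
 facet normal -0.025 -0.995 -0.098
  outer loop
   vertex 2.6 0.4 5.0
   vertex 0.0 0.8 1.6
   vertex 5.0 0.4 4.4
  endloop
 endfacet
 facet normal -0.736 0.315 0.600
  outer loop
   vertex 2.6 0.4 5.0
   vertex 2.2 4.8 2.2
   vertex 0.0 0.8 1.6
  endloop
 endfacet
 facet normal 0.204 0.539 0.817
  outer loop
   vertex 2.6 0.4 5.0
   vertex 5.0 0.4 4.4
   vertex 2.2 4.8 2.2
  endloop
 endfacet
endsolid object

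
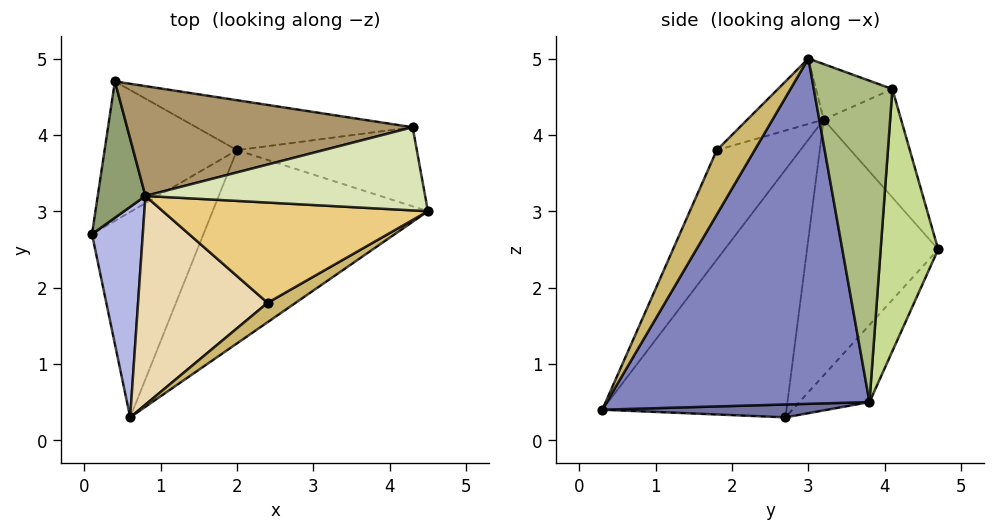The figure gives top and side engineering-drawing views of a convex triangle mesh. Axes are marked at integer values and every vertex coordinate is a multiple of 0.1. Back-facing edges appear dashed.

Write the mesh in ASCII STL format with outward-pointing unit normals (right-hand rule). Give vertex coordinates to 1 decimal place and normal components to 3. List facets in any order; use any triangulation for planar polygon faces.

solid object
 facet normal 0.115 -0.017 -0.993
  outer loop
   vertex 2.0 3.8 0.5
   vertex 0.6 0.3 0.4
   vertex 0.1 2.7 0.3
  endloop
 endfacet
 facet normal 0.807 -0.308 -0.503
  outer loop
   vertex 2.0 3.8 0.5
   vertex 4.5 3.0 5.0
   vertex 0.6 0.3 0.4
  endloop
 endfacet
 facet normal -0.351 0.716 -0.603
  outer loop
   vertex 2.0 3.8 0.5
   vertex 0.1 2.7 0.3
   vertex 0.4 4.7 2.5
  endloop
 endfacet
 facet normal -0.961 -0.192 0.197
  outer loop
   vertex 0.8 3.2 4.2
   vertex 0.1 2.7 0.3
   vertex 0.6 0.3 0.4
  endloop
 endfacet
 facet normal -0.982 -0.054 0.183
  outer loop
   vertex 0.8 3.2 4.2
   vertex 0.4 4.7 2.5
   vertex 0.1 2.7 0.3
  endloop
 endfacet
 facet normal 0.873 -0.019 -0.488
  outer loop
   vertex 4.3 4.1 4.6
   vertex 4.5 3.0 5.0
   vertex 2.0 3.8 0.5
  endloop
 endfacet
 facet normal 0.261 0.941 -0.215
  outer loop
   vertex 4.3 4.1 4.6
   vertex 2.0 3.8 0.5
   vertex 0.4 4.7 2.5
  endloop
 endfacet
 facet normal -0.185 0.306 0.934
  outer loop
   vertex 4.3 4.1 4.6
   vertex 0.8 3.2 4.2
   vertex 4.5 3.0 5.0
  endloop
 endfacet
 facet normal -0.255 0.694 0.673
  outer loop
   vertex 4.3 4.1 4.6
   vertex 0.4 4.7 2.5
   vertex 0.8 3.2 4.2
  endloop
 endfacet
 facet normal 0.410 -0.895 0.178
  outer loop
   vertex 2.4 1.8 3.8
   vertex 0.6 0.3 0.4
   vertex 4.5 3.0 5.0
  endloop
 endfacet
 facet normal -0.210 -0.483 0.850
  outer loop
   vertex 2.4 1.8 3.8
   vertex 4.5 3.0 5.0
   vertex 0.8 3.2 4.2
  endloop
 endfacet
 facet normal -0.467 -0.691 0.552
  outer loop
   vertex 2.4 1.8 3.8
   vertex 0.8 3.2 4.2
   vertex 0.6 0.3 0.4
  endloop
 endfacet
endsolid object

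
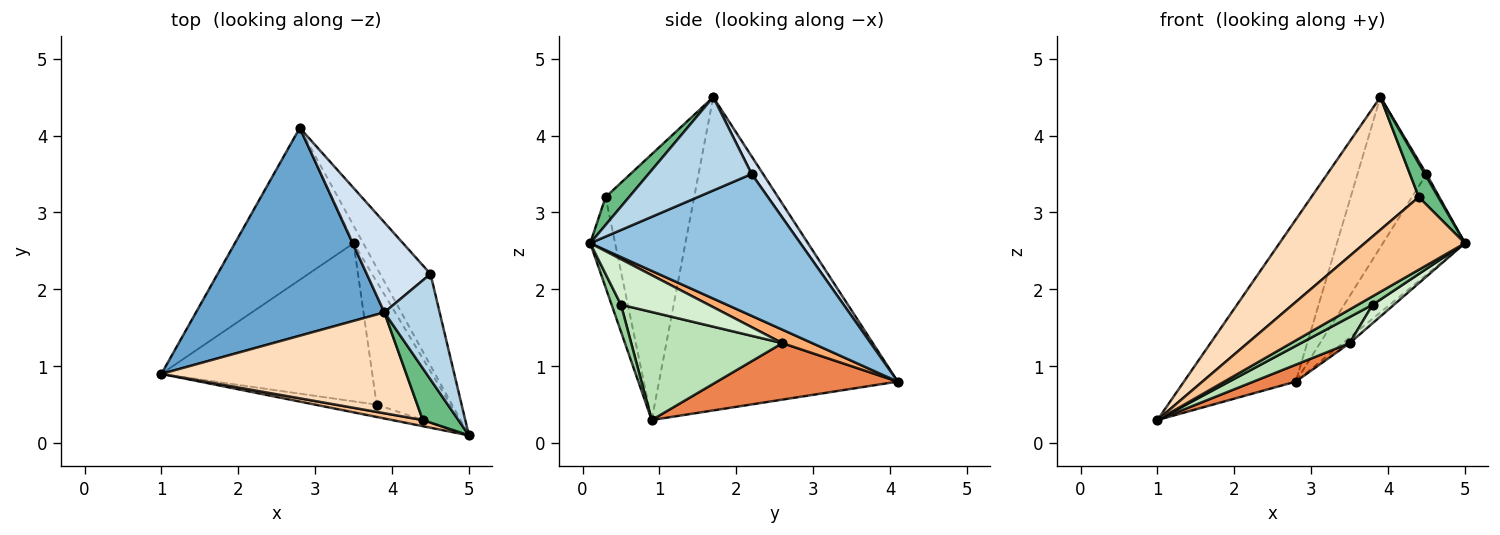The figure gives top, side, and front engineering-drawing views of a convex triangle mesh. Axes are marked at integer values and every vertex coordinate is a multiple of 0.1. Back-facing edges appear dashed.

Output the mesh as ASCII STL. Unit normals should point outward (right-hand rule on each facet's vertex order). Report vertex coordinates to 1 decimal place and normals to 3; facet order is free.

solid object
 facet normal -0.795 0.373 0.478
  outer loop
   vertex 3.9 1.7 4.5
   vertex 2.8 4.1 0.8
   vertex 1.0 0.9 0.3
  endloop
 endfacet
 facet normal 0.884 0.345 -0.314
  outer loop
   vertex 4.5 2.2 3.5
   vertex 5.0 0.1 2.6
   vertex 2.8 4.1 0.8
  endloop
 endfacet
 facet normal 0.860 -0.013 0.509
  outer loop
   vertex 4.5 2.2 3.5
   vertex 3.9 1.7 4.5
   vertex 5.0 0.1 2.6
  endloop
 endfacet
 facet normal 0.141 0.849 0.509
  outer loop
   vertex 4.5 2.2 3.5
   vertex 2.8 4.1 0.8
   vertex 3.9 1.7 4.5
  endloop
 endfacet
 facet normal 0.427 -0.100 -0.898
  outer loop
   vertex 3.5 2.6 1.3
   vertex 1.0 0.9 0.3
   vertex 2.8 4.1 0.8
  endloop
 endfacet
 facet normal 0.800 0.183 -0.571
  outer loop
   vertex 3.5 2.6 1.3
   vertex 2.8 4.1 0.8
   vertex 5.0 0.1 2.6
  endloop
 endfacet
 facet normal -0.241 -0.967 0.082
  outer loop
   vertex 4.4 0.3 3.2
   vertex 1.0 0.9 0.3
   vertex 5.0 0.1 2.6
  endloop
 endfacet
 facet normal -0.549 -0.666 0.506
  outer loop
   vertex 4.4 0.3 3.2
   vertex 3.9 1.7 4.5
   vertex 1.0 0.9 0.3
  endloop
 endfacet
 facet normal 0.549 -0.455 0.701
  outer loop
   vertex 4.4 0.3 3.2
   vertex 5.0 0.1 2.6
   vertex 3.9 1.7 4.5
  endloop
 endfacet
 facet normal 0.339 -0.533 -0.775
  outer loop
   vertex 3.8 0.5 1.8
   vertex 5.0 0.1 2.6
   vertex 1.0 0.9 0.3
  endloop
 endfacet
 facet normal 0.451 -0.145 -0.881
  outer loop
   vertex 3.8 0.5 1.8
   vertex 1.0 0.9 0.3
   vertex 3.5 2.6 1.3
  endloop
 endfacet
 facet normal 0.521 -0.127 -0.844
  outer loop
   vertex 3.8 0.5 1.8
   vertex 3.5 2.6 1.3
   vertex 5.0 0.1 2.6
  endloop
 endfacet
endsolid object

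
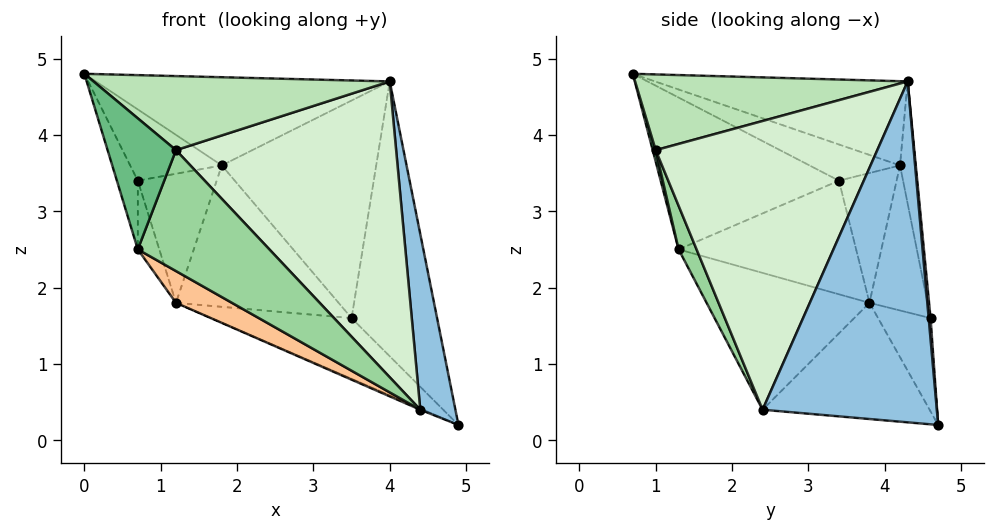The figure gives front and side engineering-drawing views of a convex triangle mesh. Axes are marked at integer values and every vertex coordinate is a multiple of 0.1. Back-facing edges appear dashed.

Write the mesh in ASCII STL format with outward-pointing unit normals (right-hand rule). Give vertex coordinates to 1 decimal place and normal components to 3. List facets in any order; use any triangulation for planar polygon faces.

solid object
 facet normal -0.958 0.112 -0.262
  outer loop
   vertex 0.7 3.4 3.4
   vertex 0.7 1.3 2.5
   vertex 0.0 0.7 4.8
  endloop
 endfacet
 facet normal 0.965 -0.195 0.176
  outer loop
   vertex 4.4 2.4 0.4
   vertex 4.9 4.7 0.2
   vertex 4.0 4.3 4.7
  endloop
 endfacet
 facet normal -0.410 0.477 0.777
  outer loop
   vertex 1.8 4.2 3.6
   vertex 0.0 0.7 4.8
   vertex 4.0 4.3 4.7
  endloop
 endfacet
 facet normal -0.492 0.498 0.714
  outer loop
   vertex 1.8 4.2 3.6
   vertex 0.7 3.4 3.4
   vertex 0.0 0.7 4.8
  endloop
 endfacet
 facet normal -0.956 0.116 -0.270
  outer loop
   vertex 1.2 3.8 1.8
   vertex 0.7 1.3 2.5
   vertex 0.7 3.4 3.4
  endloop
 endfacet
 facet normal -0.398 0.007 -0.917
  outer loop
   vertex 1.2 3.8 1.8
   vertex 4.9 4.7 0.2
   vertex 4.4 2.4 0.4
  endloop
 endfacet
 facet normal -0.452 -0.155 -0.878
  outer loop
   vertex 1.2 3.8 1.8
   vertex 4.4 2.4 0.4
   vertex 0.7 1.3 2.5
  endloop
 endfacet
 facet normal -0.590 0.807 0.017
  outer loop
   vertex 1.2 3.8 1.8
   vertex 0.7 3.4 3.4
   vertex 1.8 4.2 3.6
  endloop
 endfacet
 facet normal 0.042 -0.970 -0.240
  outer loop
   vertex 1.2 1.0 3.8
   vertex 0.0 0.7 4.8
   vertex 0.7 1.3 2.5
  endloop
 endfacet
 facet normal 0.130 -0.954 -0.270
  outer loop
   vertex 1.2 1.0 3.8
   vertex 0.7 1.3 2.5
   vertex 4.4 2.4 0.4
  endloop
 endfacet
 facet normal 0.583 -0.633 0.509
  outer loop
   vertex 1.2 1.0 3.8
   vertex 4.0 4.3 4.7
   vertex 0.0 0.7 4.8
  endloop
 endfacet
 facet normal 0.664 -0.659 0.353
  outer loop
   vertex 1.2 1.0 3.8
   vertex 4.4 2.4 0.4
   vertex 4.0 4.3 4.7
  endloop
 endfacet
 facet normal -0.337 0.901 -0.273
  outer loop
   vertex 3.5 4.6 1.6
   vertex 4.9 4.7 0.2
   vertex 1.2 3.8 1.8
  endloop
 endfacet
 facet normal -0.334 0.937 -0.097
  outer loop
   vertex 3.5 4.6 1.6
   vertex 1.2 3.8 1.8
   vertex 1.8 4.2 3.6
  endloop
 endfacet
 facet normal 0.022 0.995 0.093
  outer loop
   vertex 3.5 4.6 1.6
   vertex 4.0 4.3 4.7
   vertex 4.9 4.7 0.2
  endloop
 endfacet
 facet normal -0.101 0.989 0.112
  outer loop
   vertex 3.5 4.6 1.6
   vertex 1.8 4.2 3.6
   vertex 4.0 4.3 4.7
  endloop
 endfacet
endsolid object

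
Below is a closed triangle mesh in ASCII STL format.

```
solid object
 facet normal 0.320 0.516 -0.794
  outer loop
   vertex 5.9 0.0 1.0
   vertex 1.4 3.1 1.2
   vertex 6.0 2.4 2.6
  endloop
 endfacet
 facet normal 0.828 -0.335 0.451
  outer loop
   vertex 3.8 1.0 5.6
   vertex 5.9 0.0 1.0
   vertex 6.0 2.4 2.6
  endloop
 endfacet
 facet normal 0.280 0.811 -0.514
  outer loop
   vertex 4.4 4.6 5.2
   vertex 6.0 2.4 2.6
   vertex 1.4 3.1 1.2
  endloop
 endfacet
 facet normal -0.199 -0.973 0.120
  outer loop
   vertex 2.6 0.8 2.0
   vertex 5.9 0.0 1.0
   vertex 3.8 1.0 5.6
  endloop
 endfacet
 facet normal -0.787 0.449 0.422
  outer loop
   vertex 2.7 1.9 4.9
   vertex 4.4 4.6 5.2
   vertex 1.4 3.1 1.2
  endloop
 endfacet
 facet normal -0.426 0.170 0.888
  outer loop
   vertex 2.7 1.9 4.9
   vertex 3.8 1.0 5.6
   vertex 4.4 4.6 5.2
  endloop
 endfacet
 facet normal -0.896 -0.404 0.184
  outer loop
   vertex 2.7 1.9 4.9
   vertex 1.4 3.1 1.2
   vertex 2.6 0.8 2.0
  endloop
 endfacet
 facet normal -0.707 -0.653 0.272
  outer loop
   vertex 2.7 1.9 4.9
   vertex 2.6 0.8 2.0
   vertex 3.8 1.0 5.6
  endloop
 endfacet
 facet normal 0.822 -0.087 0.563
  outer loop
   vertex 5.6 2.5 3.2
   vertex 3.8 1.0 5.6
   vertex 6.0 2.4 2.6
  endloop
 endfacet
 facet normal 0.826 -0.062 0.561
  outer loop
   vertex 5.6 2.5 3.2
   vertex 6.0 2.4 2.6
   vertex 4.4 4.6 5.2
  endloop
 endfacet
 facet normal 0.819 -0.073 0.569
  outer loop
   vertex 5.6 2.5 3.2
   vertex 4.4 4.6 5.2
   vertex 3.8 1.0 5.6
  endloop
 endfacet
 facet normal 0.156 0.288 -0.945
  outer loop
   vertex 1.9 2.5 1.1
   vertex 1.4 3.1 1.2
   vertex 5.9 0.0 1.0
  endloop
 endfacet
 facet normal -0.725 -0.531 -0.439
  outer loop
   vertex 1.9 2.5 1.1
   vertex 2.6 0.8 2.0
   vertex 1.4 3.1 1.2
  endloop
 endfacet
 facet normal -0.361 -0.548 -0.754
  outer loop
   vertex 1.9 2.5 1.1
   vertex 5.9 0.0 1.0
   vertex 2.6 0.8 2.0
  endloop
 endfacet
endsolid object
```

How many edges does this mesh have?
21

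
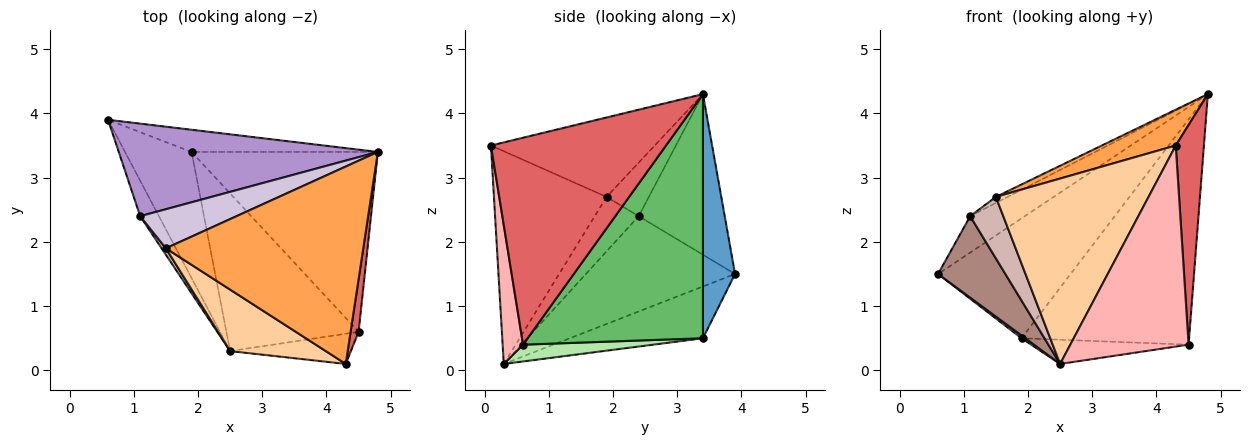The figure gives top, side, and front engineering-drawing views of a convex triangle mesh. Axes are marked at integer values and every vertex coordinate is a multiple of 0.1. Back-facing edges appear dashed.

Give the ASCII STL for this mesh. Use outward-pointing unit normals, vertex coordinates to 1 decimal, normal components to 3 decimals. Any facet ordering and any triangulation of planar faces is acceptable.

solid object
 facet normal 0.232 0.957 -0.177
  outer loop
   vertex 1.9 3.4 0.5
   vertex 0.6 3.9 1.5
   vertex 4.8 3.4 4.3
  endloop
 endfacet
 facet normal -0.614 -0.017 -0.789
  outer loop
   vertex 1.9 3.4 0.5
   vertex 2.5 0.3 0.1
   vertex 0.6 3.9 1.5
  endloop
 endfacet
 facet normal -0.368 -0.166 0.915
  outer loop
   vertex 1.5 1.9 2.7
   vertex 4.3 0.1 3.5
   vertex 4.8 3.4 4.3
  endloop
 endfacet
 facet normal -0.574 -0.778 0.258
  outer loop
   vertex 1.5 1.9 2.7
   vertex 2.5 0.3 0.1
   vertex 4.3 0.1 3.5
  endloop
 endfacet
 facet normal 0.633 0.605 -0.483
  outer loop
   vertex 4.5 0.6 0.4
   vertex 1.9 3.4 0.5
   vertex 4.8 3.4 4.3
  endloop
 endfacet
 facet normal 0.125 0.151 -0.981
  outer loop
   vertex 4.5 0.6 0.4
   vertex 2.5 0.3 0.1
   vertex 1.9 3.4 0.5
  endloop
 endfacet
 facet normal 0.987 -0.159 0.038
  outer loop
   vertex 4.5 0.6 0.4
   vertex 4.8 3.4 4.3
   vertex 4.3 0.1 3.5
  endloop
 endfacet
 facet normal 0.168 -0.975 -0.146
  outer loop
   vertex 4.5 0.6 0.4
   vertex 4.3 0.1 3.5
   vertex 2.5 0.3 0.1
  endloop
 endfacet
 facet normal -0.500 0.317 0.806
  outer loop
   vertex 1.1 2.4 2.4
   vertex 4.8 3.4 4.3
   vertex 0.6 3.9 1.5
  endloop
 endfacet
 facet normal -0.481 0.135 0.866
  outer loop
   vertex 1.1 2.4 2.4
   vertex 1.5 1.9 2.7
   vertex 4.8 3.4 4.3
  endloop
 endfacet
 facet normal -0.897 -0.405 -0.176
  outer loop
   vertex 1.1 2.4 2.4
   vertex 0.6 3.9 1.5
   vertex 2.5 0.3 0.1
  endloop
 endfacet
 facet normal -0.797 -0.600 0.063
  outer loop
   vertex 1.1 2.4 2.4
   vertex 2.5 0.3 0.1
   vertex 1.5 1.9 2.7
  endloop
 endfacet
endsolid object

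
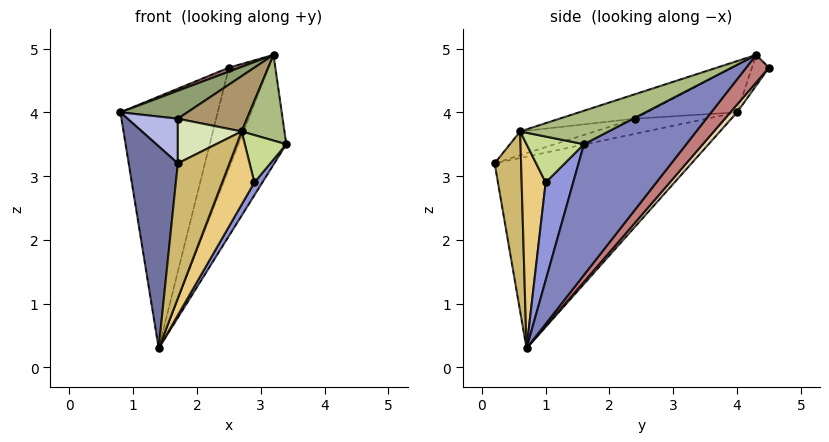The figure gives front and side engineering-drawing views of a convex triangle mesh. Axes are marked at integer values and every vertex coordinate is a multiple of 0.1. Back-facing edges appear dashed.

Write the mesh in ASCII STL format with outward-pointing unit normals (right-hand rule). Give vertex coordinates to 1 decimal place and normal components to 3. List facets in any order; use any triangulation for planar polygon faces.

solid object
 facet normal -0.969 -0.242 0.059
  outer loop
   vertex 1.4 0.7 0.3
   vertex 1.7 0.2 3.2
   vertex 0.8 4.0 4.0
  endloop
 endfacet
 facet normal 0.748 0.348 -0.565
  outer loop
   vertex 3.2 4.3 4.9
   vertex 3.4 1.6 3.5
   vertex 1.4 0.7 0.3
  endloop
 endfacet
 facet normal 0.851 -0.247 -0.463
  outer loop
   vertex 2.9 1.0 2.9
   vertex 1.4 0.7 0.3
   vertex 3.4 1.6 3.5
  endloop
 endfacet
 facet normal -0.397 -0.278 0.874
  outer loop
   vertex 1.7 2.4 3.9
   vertex 0.8 4.0 4.0
   vertex 1.7 0.2 3.2
  endloop
 endfacet
 facet normal -0.315 -0.235 0.919
  outer loop
   vertex 1.7 2.4 3.9
   vertex 3.2 4.3 4.9
   vertex 0.8 4.0 4.0
  endloop
 endfacet
 facet normal 0.646 -0.313 0.696
  outer loop
   vertex 2.7 0.6 3.7
   vertex 3.4 1.6 3.5
   vertex 3.2 4.3 4.9
  endloop
 endfacet
 facet normal 0.807 -0.583 -0.090
  outer loop
   vertex 2.7 0.6 3.7
   vertex 2.9 1.0 2.9
   vertex 3.4 1.6 3.5
  endloop
 endfacet
 facet normal -0.335 -0.286 0.898
  outer loop
   vertex 2.7 0.6 3.7
   vertex 1.7 2.4 3.9
   vertex 1.7 0.2 3.2
  endloop
 endfacet
 facet normal -0.285 -0.261 0.922
  outer loop
   vertex 2.7 0.6 3.7
   vertex 3.2 4.3 4.9
   vertex 1.7 2.4 3.9
  endloop
 endfacet
 facet normal 0.447 -0.872 -0.197
  outer loop
   vertex 2.7 0.6 3.7
   vertex 1.7 0.2 3.2
   vertex 1.4 0.7 0.3
  endloop
 endfacet
 facet normal 0.579 -0.778 -0.244
  outer loop
   vertex 2.7 0.6 3.7
   vertex 1.4 0.7 0.3
   vertex 2.9 1.0 2.9
  endloop
 endfacet
 facet normal 0.051 0.749 -0.660
  outer loop
   vertex 2.5 4.5 4.7
   vertex 1.4 0.7 0.3
   vertex 0.8 4.0 4.0
  endloop
 endfacet
 facet normal -0.322 -0.201 0.925
  outer loop
   vertex 2.5 4.5 4.7
   vertex 0.8 4.0 4.0
   vertex 3.2 4.3 4.9
  endloop
 endfacet
 facet normal 0.375 0.653 -0.658
  outer loop
   vertex 2.5 4.5 4.7
   vertex 3.2 4.3 4.9
   vertex 1.4 0.7 0.3
  endloop
 endfacet
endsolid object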